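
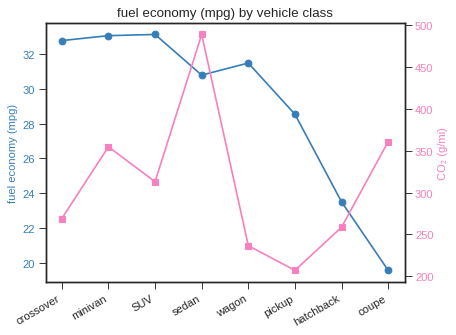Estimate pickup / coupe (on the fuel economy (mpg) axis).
pickup ≈ 28, coupe ≈ 20; 28/20 ≈ 1.4.

≈ 1.4×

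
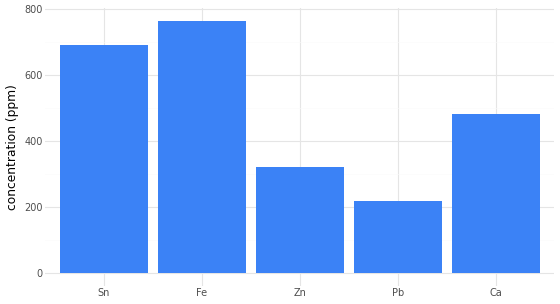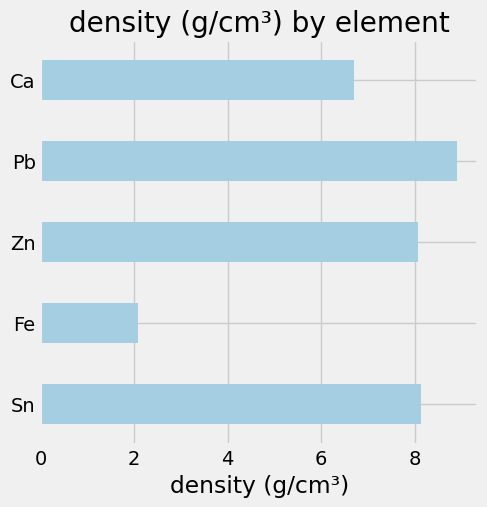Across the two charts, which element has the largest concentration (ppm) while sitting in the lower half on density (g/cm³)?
Chart 2 median density (g/cm³) ≈ 8; below-median elements: Fe, Ca. Among those, Fe has the highest concentration (ppm) (≈ 800).

Fe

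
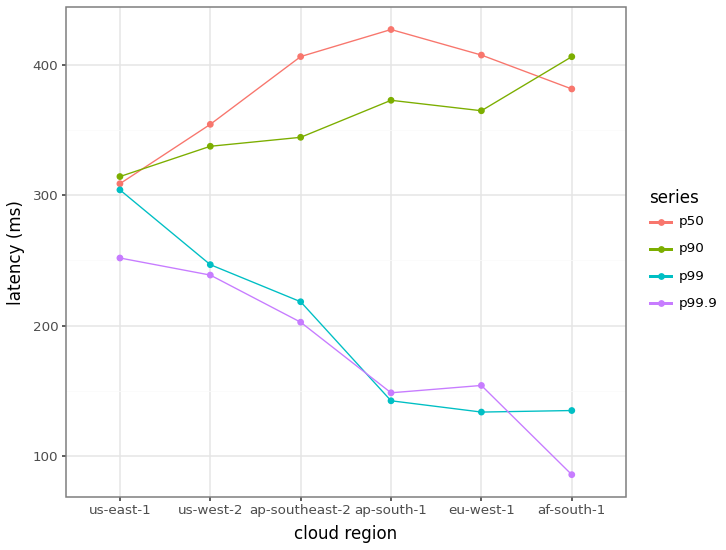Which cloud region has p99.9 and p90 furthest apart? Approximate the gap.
af-south-1, ≈ 300 ms

af-south-1: p99.9 ≈ 100, p90 ≈ 400 → gap ≈ 300. Next-largest (ap-south-1) is only ≈ 200.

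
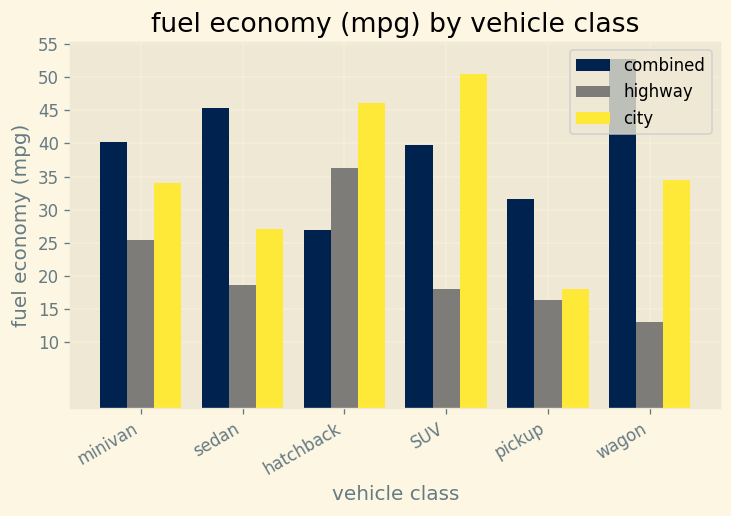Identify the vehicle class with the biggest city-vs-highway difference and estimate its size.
SUV: city ≈ 50, highway ≈ 20 → gap ≈ 30. Next-largest (wagon) is only ≈ 20.

SUV, ≈ 30 mpg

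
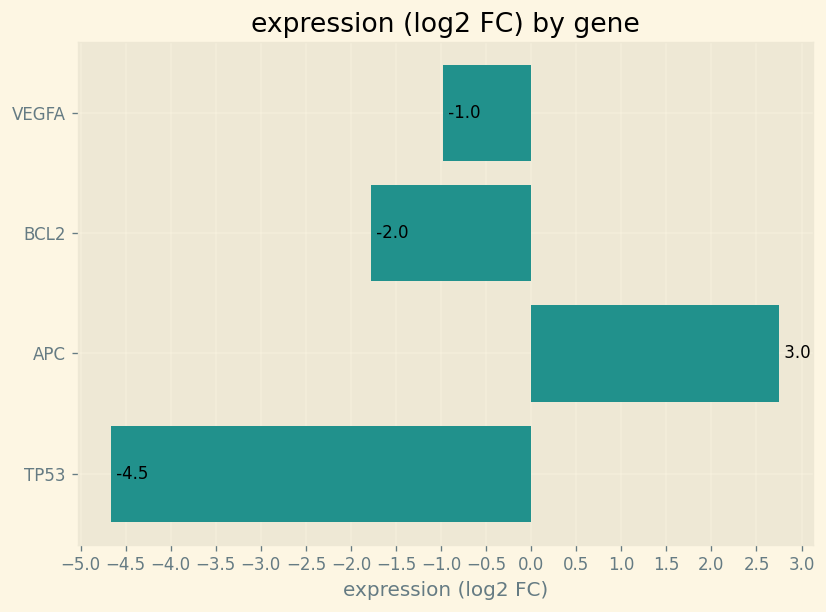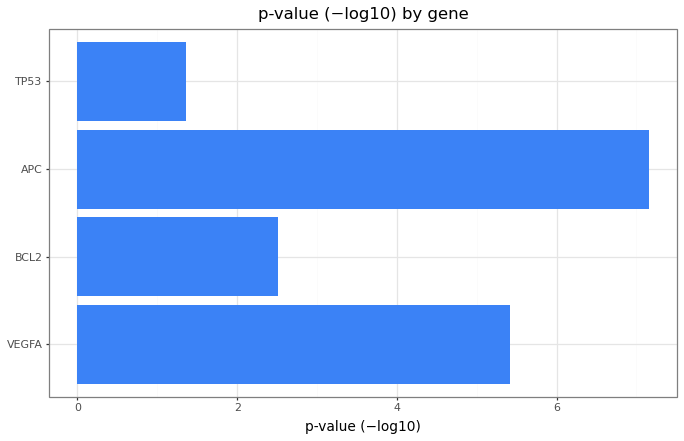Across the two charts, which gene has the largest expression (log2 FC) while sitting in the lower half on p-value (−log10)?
Chart 2 median p-value (−log10) ≈ 4; below-median genes: BCL2, TP53. Among those, BCL2 has the highest expression (log2 FC) (≈ -2).

BCL2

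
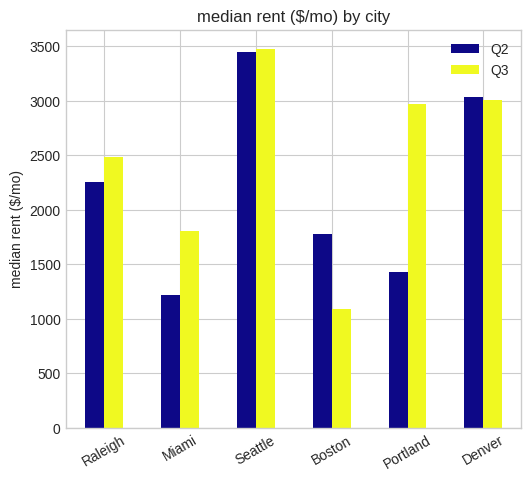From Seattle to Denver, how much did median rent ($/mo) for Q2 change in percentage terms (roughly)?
≈ -14.3%

Seattle ≈ 3500, Denver ≈ 3000; (3000 − 3500) / 3500 ≈ -14.3%.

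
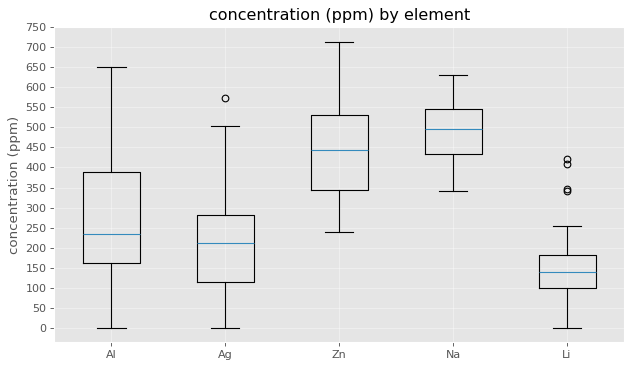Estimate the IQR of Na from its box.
≈ 100

Q3 ≈ 550, Q1 ≈ 450; IQR ≈ 100.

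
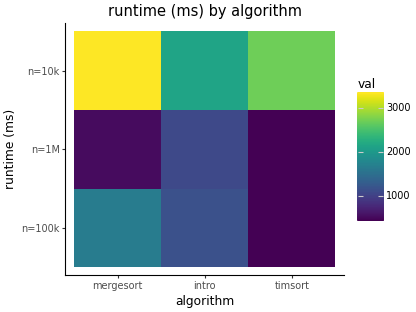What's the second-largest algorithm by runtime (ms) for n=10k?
Top 3 for n=10k: mergesort ≈ 3500, timsort ≈ 2500, intro ≈ 2000.

timsort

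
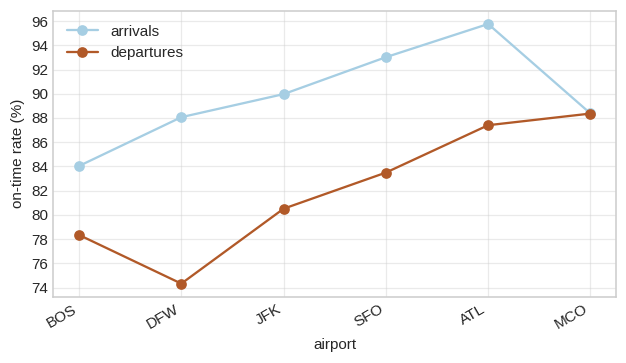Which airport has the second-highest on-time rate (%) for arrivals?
SFO

Top 3 for arrivals: ATL ≈ 96, SFO ≈ 94, JFK ≈ 90.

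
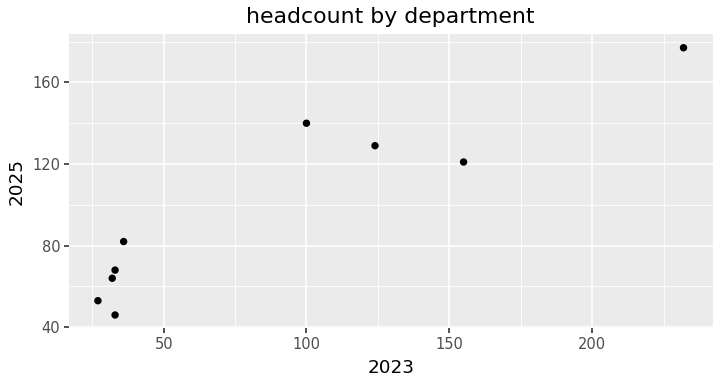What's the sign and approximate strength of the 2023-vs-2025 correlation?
positive, strong

Points are positively correlated; strong (|r| ≈ 0.9).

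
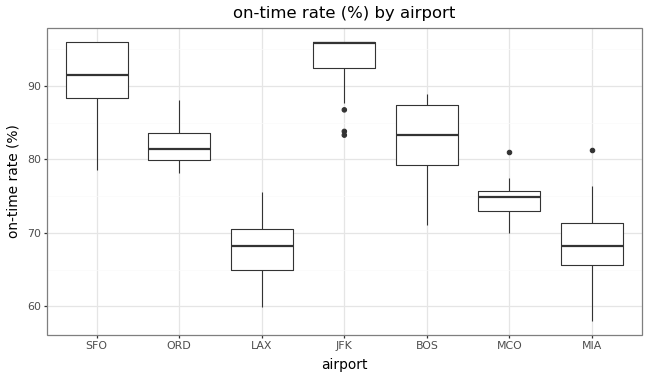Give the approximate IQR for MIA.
≈ 5

Q3 ≈ 70, Q1 ≈ 65; IQR ≈ 5.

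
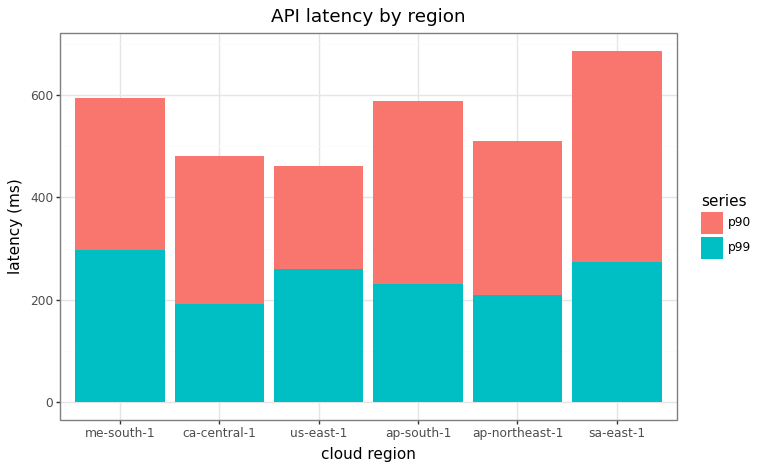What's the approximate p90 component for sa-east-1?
p90 top ≈ 700, bottom ≈ 300; segment ≈ 400.

≈ 400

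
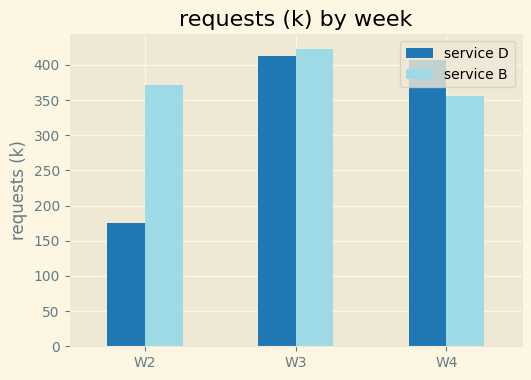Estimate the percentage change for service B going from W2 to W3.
W2 ≈ 350, W3 ≈ 400; (400 − 350) / 350 ≈ +14.3%.

≈ +14.3%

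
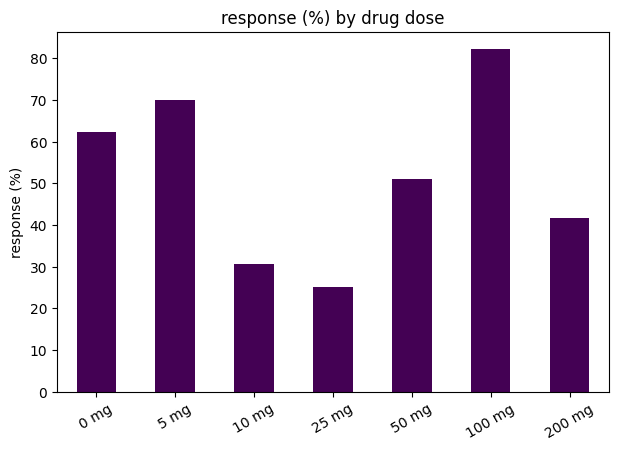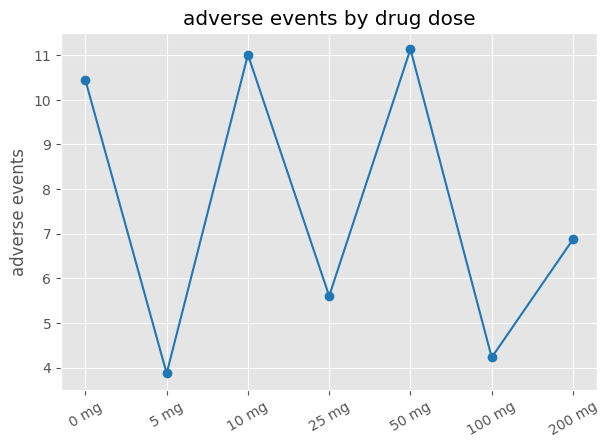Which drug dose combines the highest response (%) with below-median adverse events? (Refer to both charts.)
100 mg

Chart 2 median adverse events ≈ 6; below-median drug doses: 5 mg, 25 mg, 100 mg. Among those, 100 mg has the highest response (%) (≈ 80).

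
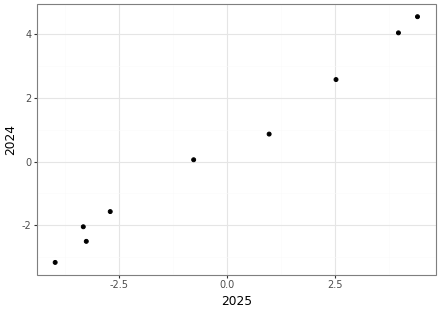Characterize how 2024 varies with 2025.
Points are positively correlated; strong (|r| ≈ 1.0).

positive, strong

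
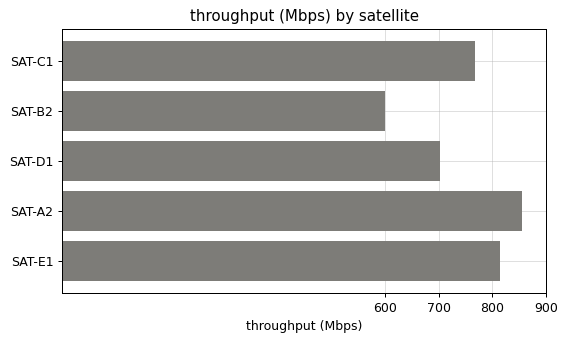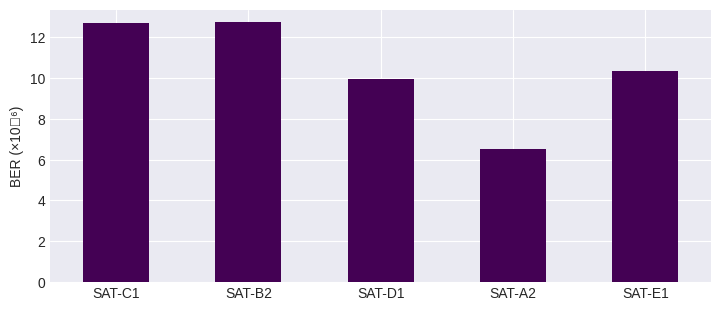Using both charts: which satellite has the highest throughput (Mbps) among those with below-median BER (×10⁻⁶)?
SAT-A2

Chart 2 median BER (×10⁻⁶) ≈ 10; below-median satellites: SAT-D1, SAT-A2. Among those, SAT-A2 has the highest throughput (Mbps) (≈ 900).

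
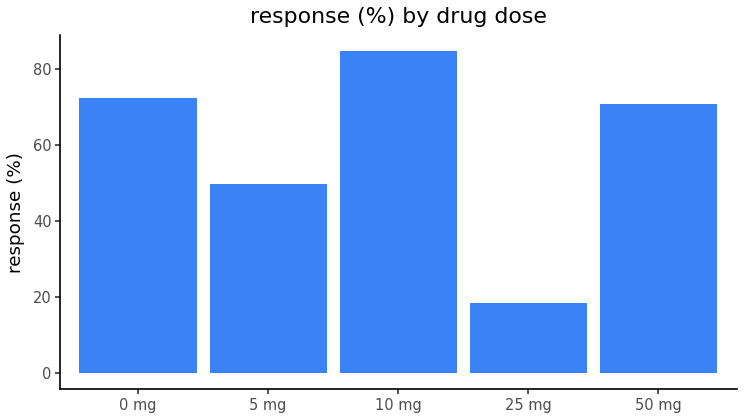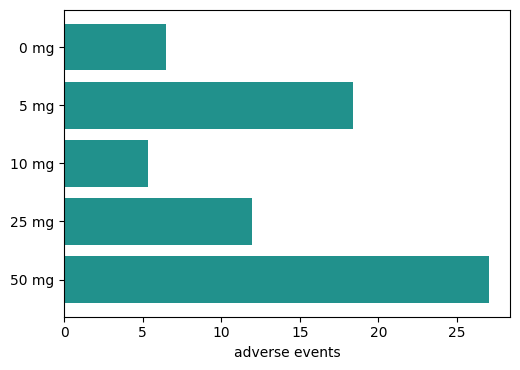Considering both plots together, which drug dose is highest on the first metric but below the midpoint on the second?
Chart 2 median adverse events ≈ 10; below-median drug doses: 0 mg, 10 mg. Among those, 10 mg has the highest response (%) (≈ 80).

10 mg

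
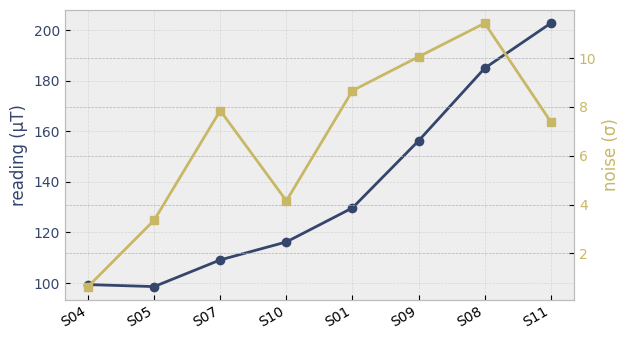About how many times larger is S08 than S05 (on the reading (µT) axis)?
S08 ≈ 180, S05 ≈ 100; 180/100 ≈ 1.8.

≈ 1.8×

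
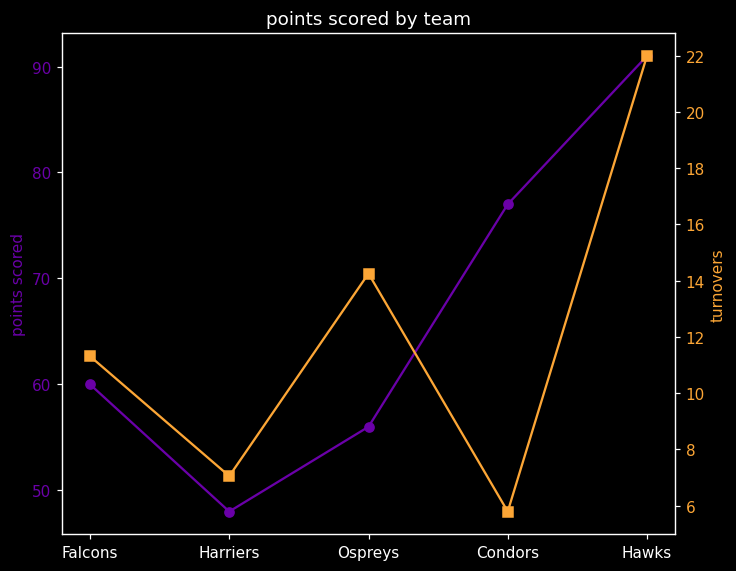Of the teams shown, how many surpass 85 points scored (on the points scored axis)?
1

Above 85: Hawks.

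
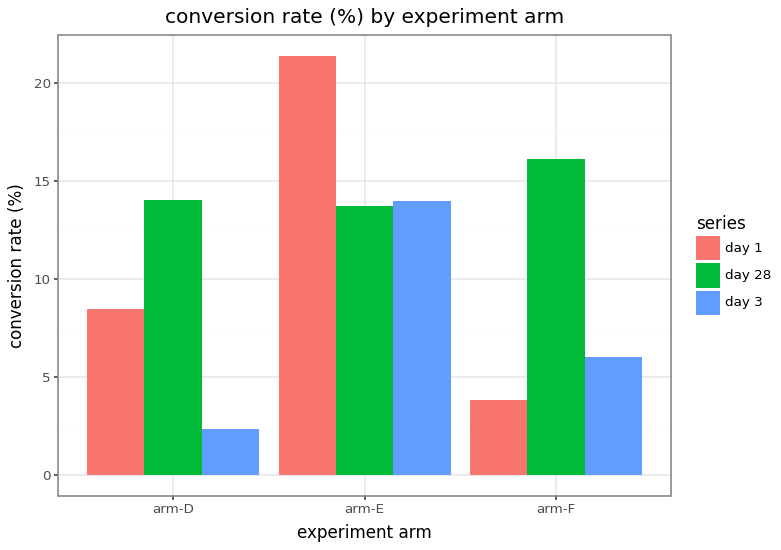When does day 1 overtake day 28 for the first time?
arm-D: day 1 ≈ 8 vs day 28 ≈ 14 (not yet); arm-E: day 1 ≈ 22 vs day 28 ≈ 14 (first crossover).

arm-E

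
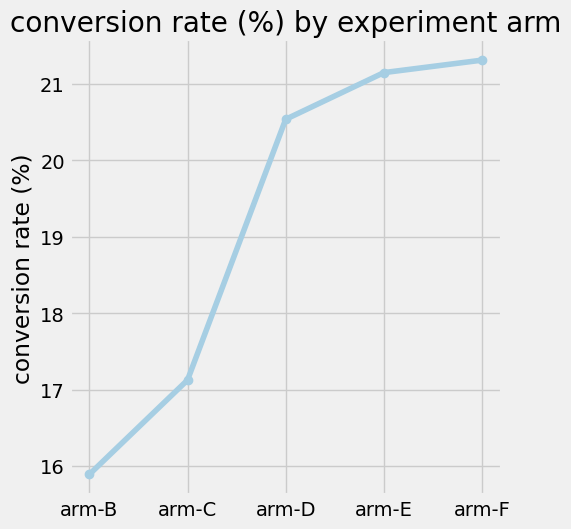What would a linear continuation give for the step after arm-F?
≈ 22

Last three: 20.5, 21.0, 21.5 → slope ≈ 0.5/step → next ≈ 22.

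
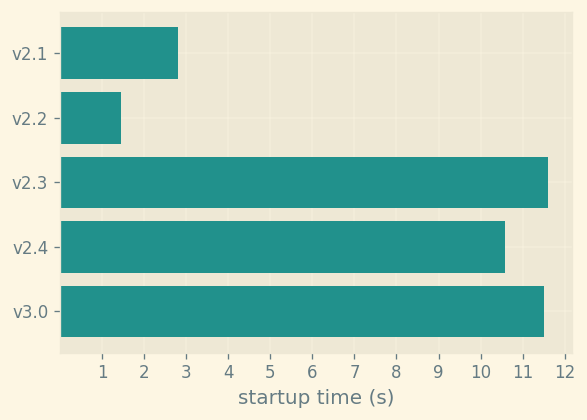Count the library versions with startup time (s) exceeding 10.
Above 10: v2.3, v2.4, v3.0.

3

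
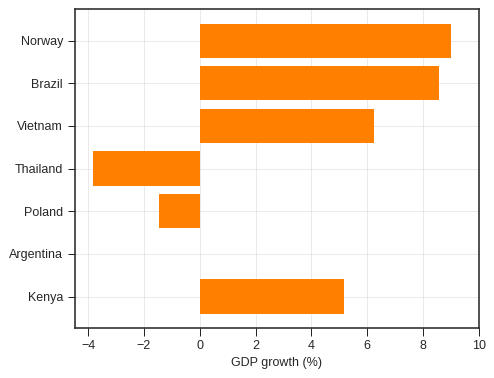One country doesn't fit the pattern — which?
Thailand

Thailand ≈ -4; the rest sit between ≈ -2 and ≈ 8.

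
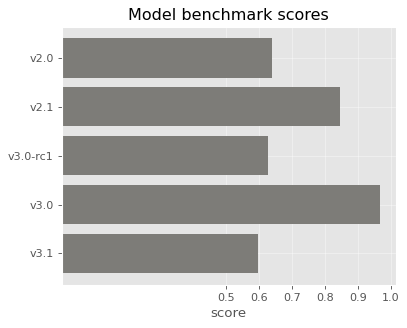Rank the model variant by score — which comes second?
Top 3: v3.0 ≈ 1.0, v2.1 ≈ 0.8, v2.0 ≈ 0.6.

v2.1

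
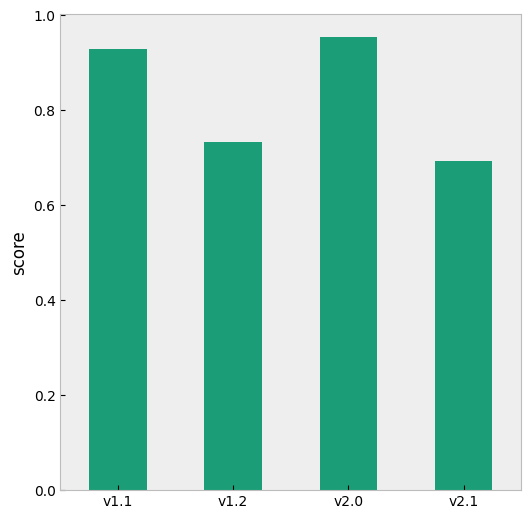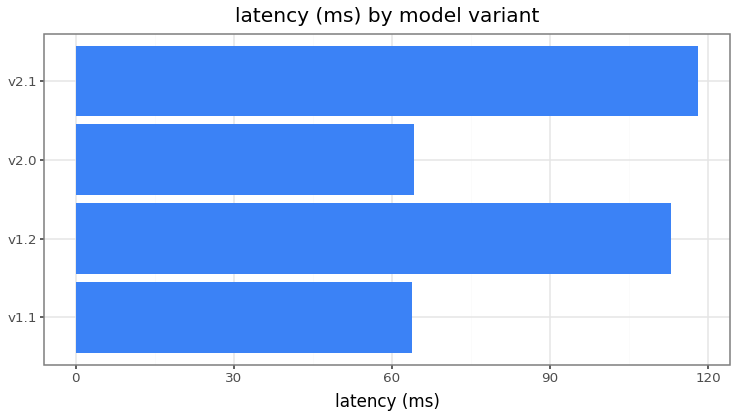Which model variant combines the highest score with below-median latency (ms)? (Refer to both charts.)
Chart 2 median latency (ms) ≈ 80; below-median model variants: v1.1, v2.0. Among those, v2.0 has the highest score (≈ 1).

v2.0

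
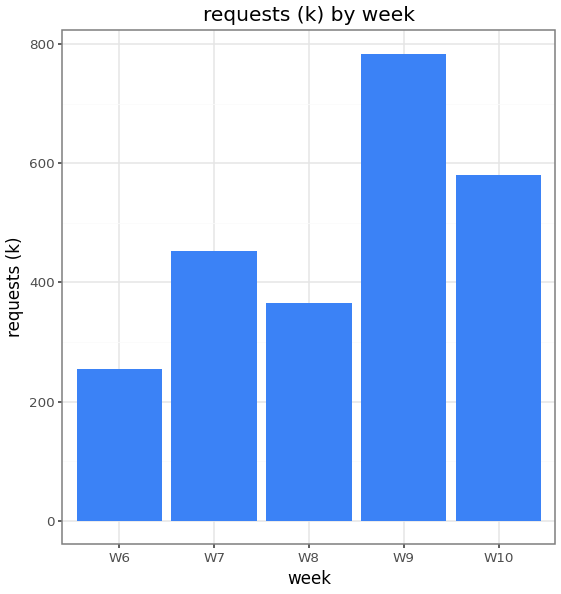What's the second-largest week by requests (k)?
W10

Top 3: W9 ≈ 800, W10 ≈ 600, W7 ≈ 500.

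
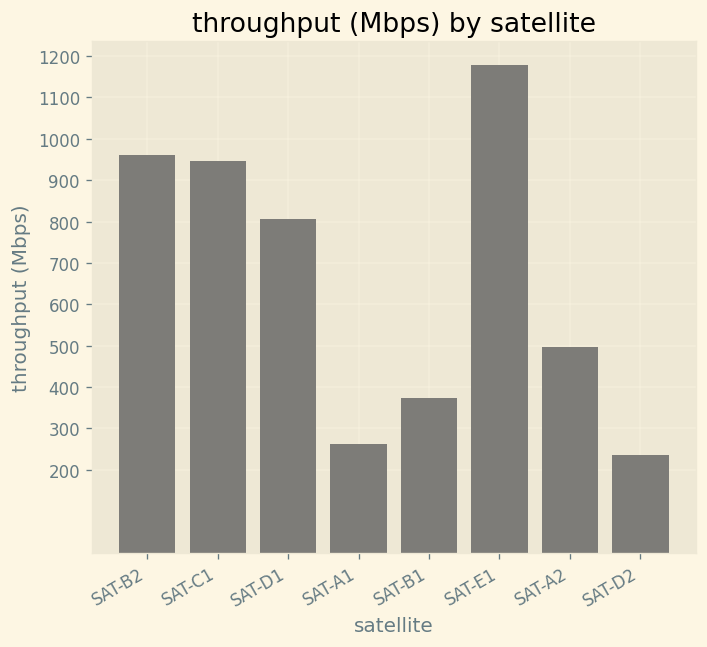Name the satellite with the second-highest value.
SAT-B2

Top 3: SAT-E1 ≈ 1200, SAT-B2 ≈ 1000, SAT-C1 ≈ 900.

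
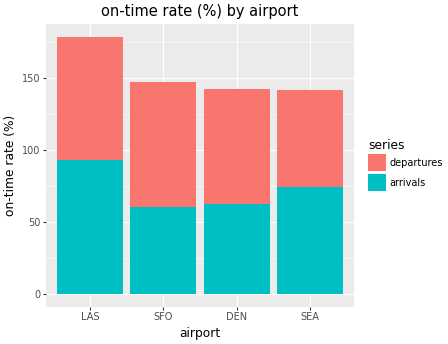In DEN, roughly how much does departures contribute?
≈ 80

departures top ≈ 140, bottom ≈ 60; segment ≈ 80.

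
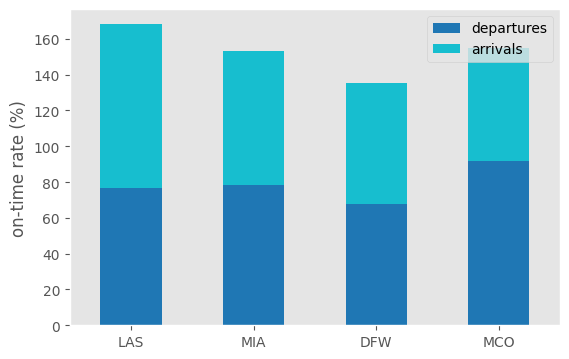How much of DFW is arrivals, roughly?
arrivals top ≈ 140, bottom ≈ 60; segment ≈ 80.

≈ 80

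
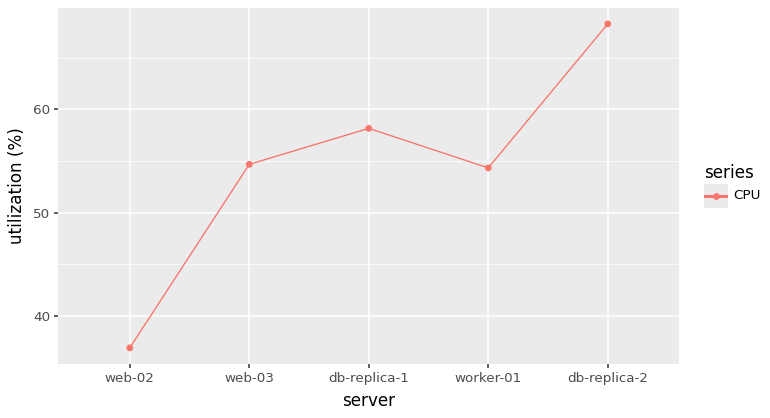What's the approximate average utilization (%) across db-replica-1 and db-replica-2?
(60 + 70) / 2 ≈ 65.

≈ 65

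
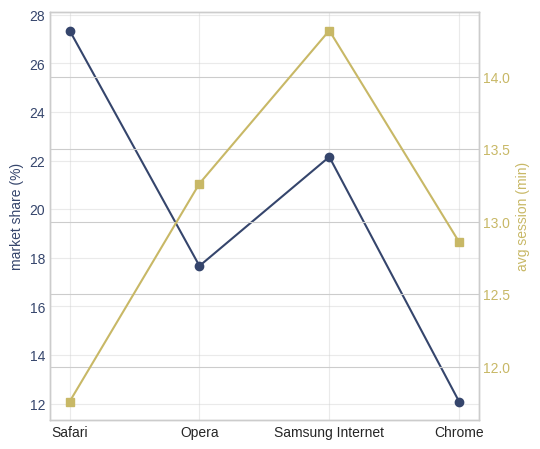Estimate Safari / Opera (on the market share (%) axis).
Safari ≈ 28, Opera ≈ 18; 28/18 ≈ 1.56.

≈ 1.56×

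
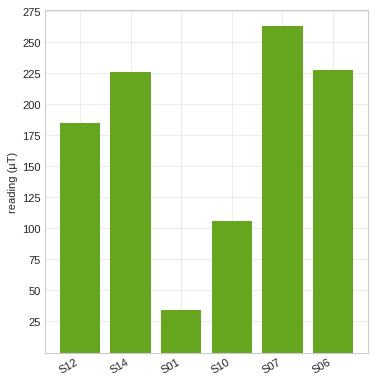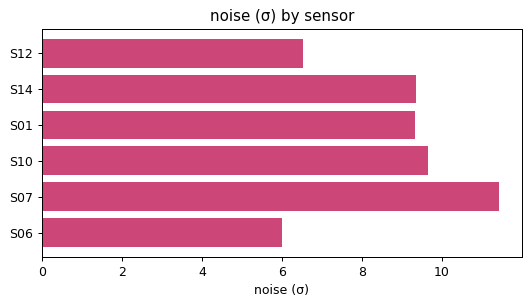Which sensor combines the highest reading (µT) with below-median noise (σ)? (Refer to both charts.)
Chart 2 median noise (σ) ≈ 10; below-median sensors: S12, S01, S06. Among those, S06 has the highest reading (µT) (≈ 225).

S06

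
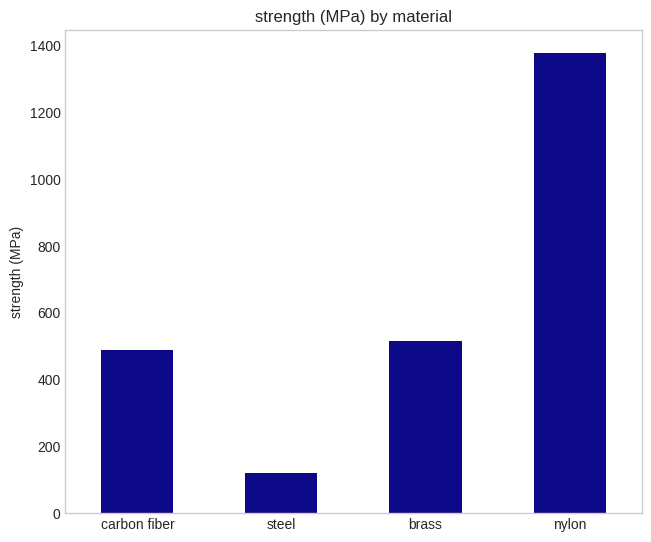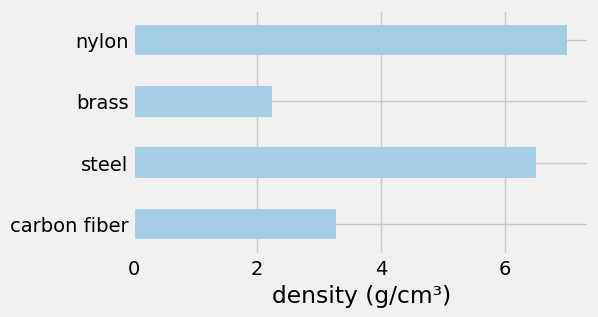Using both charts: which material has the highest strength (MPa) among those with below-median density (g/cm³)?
Chart 2 median density (g/cm³) ≈ 5; below-median materials: carbon fiber, brass. Among those, brass has the highest strength (MPa) (≈ 600).

brass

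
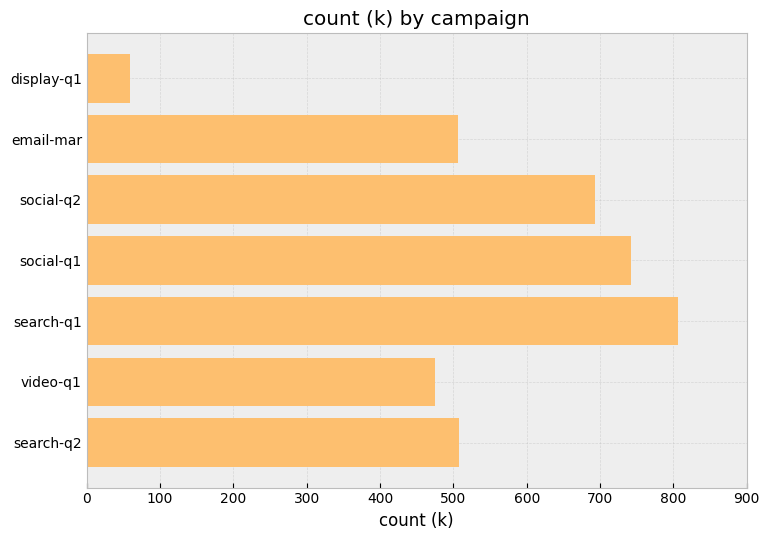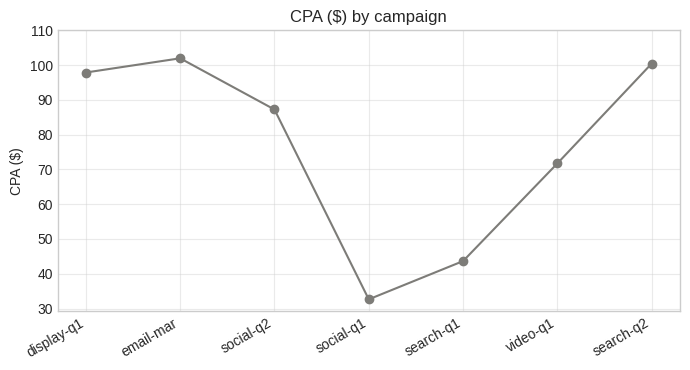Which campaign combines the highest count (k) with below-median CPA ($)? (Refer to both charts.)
search-q1

Chart 2 median CPA ($) ≈ 90; below-median campaigns: social-q1, search-q1, video-q1. Among those, search-q1 has the highest count (k) (≈ 800).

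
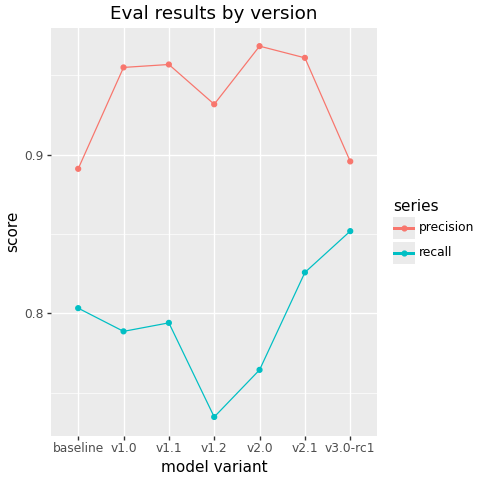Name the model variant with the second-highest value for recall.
v2.1

Top 3 for recall: v3.0-rc1 ≈ 0.86, v2.1 ≈ 0.82, baseline ≈ 0.80.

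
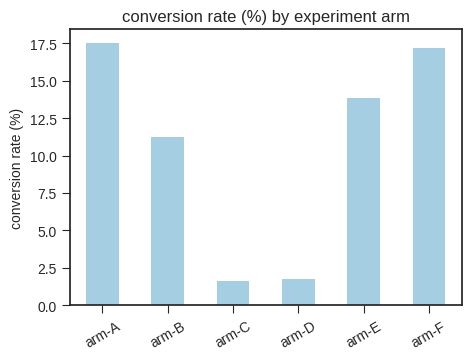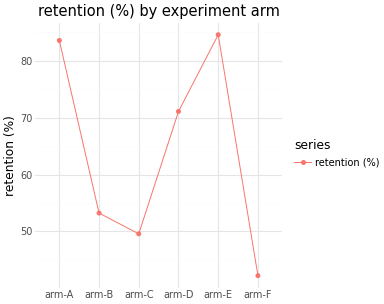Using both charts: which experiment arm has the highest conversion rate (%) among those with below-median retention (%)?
arm-F

Chart 2 median retention (%) ≈ 60; below-median experiment arms: arm-B, arm-C, arm-F. Among those, arm-F has the highest conversion rate (%) (≈ 18).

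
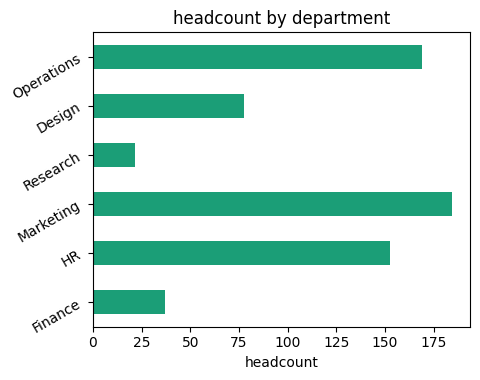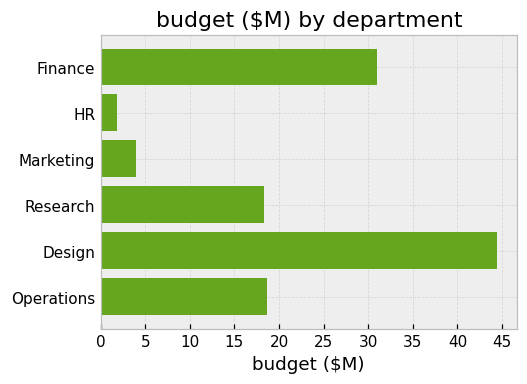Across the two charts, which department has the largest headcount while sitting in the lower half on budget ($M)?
Chart 2 median budget ($M) ≈ 20; below-median departments: HR, Marketing, Research. Among those, Marketing has the highest headcount (≈ 180).

Marketing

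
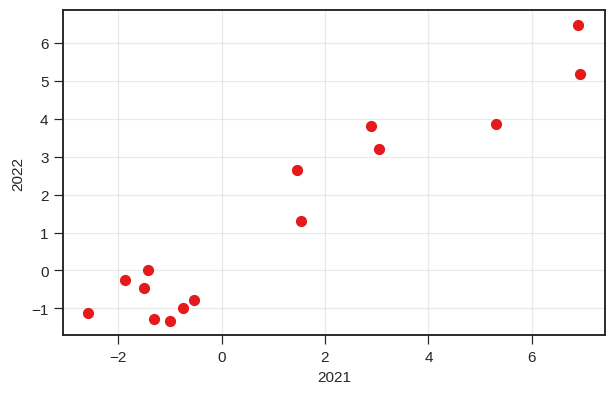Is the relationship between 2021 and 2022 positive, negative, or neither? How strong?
positive, strong

Points are positively correlated; strong (|r| ≈ 1.0).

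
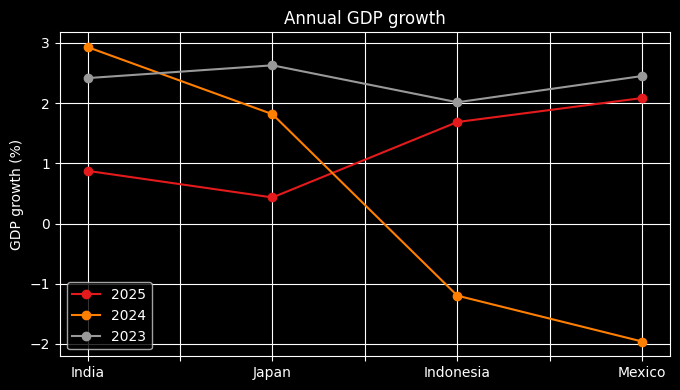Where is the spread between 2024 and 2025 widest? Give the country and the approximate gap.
Mexico: 2024 ≈ -2.0, 2025 ≈ 2.0 → gap ≈ 4.0. Next-largest (Indonesia) is only ≈ 2.5.

Mexico, ≈ 4.0 %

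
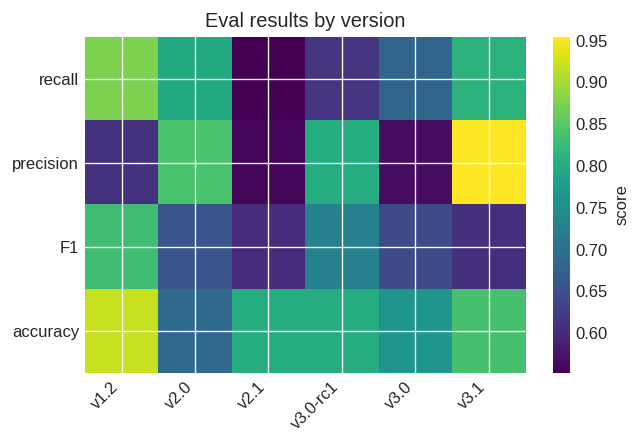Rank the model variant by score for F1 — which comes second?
v3.0-rc1

Top 3 for F1: v1.2 ≈ 0.85, v3.0-rc1 ≈ 0.75, v2.0 ≈ 0.65.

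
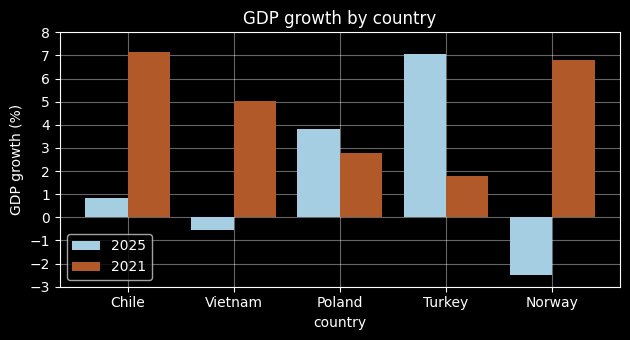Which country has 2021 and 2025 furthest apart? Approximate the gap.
Norway: 2021 ≈ 7, 2025 ≈ -2 → gap ≈ 9. Next-largest (Chile) is only ≈ 6.

Norway, ≈ 9 %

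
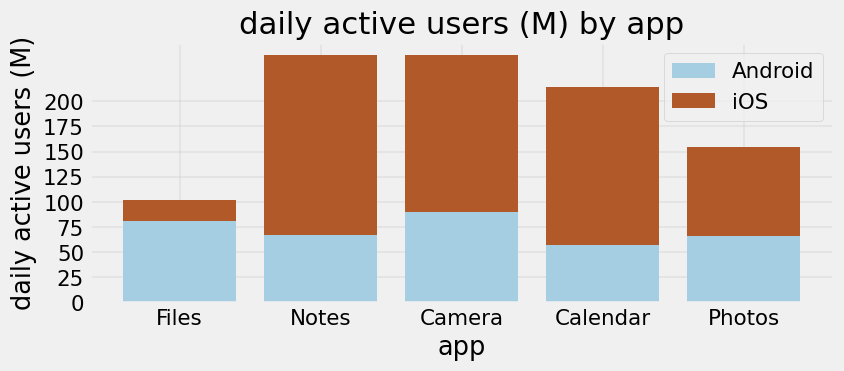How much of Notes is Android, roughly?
≈ 75

Android top ≈ 75, bottom ≈ 0; segment ≈ 75.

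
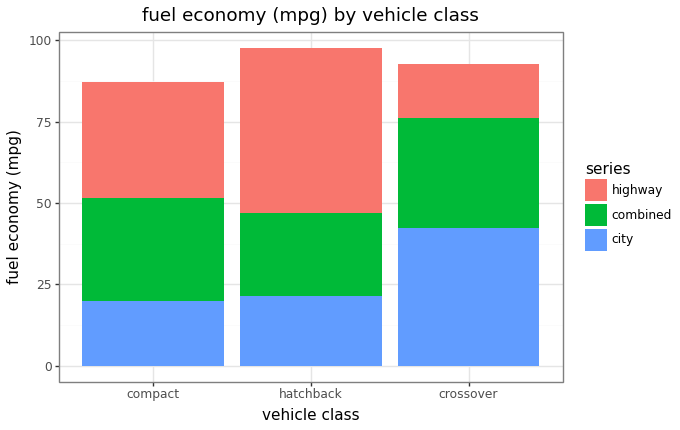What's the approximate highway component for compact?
highway top ≈ 90, bottom ≈ 50; segment ≈ 40.

≈ 40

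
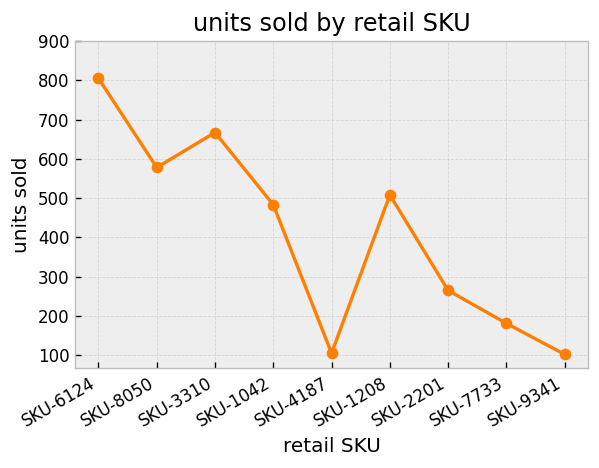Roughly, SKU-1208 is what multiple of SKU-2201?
SKU-1208 ≈ 500, SKU-2201 ≈ 300; 500/300 ≈ 1.67.

≈ 1.67×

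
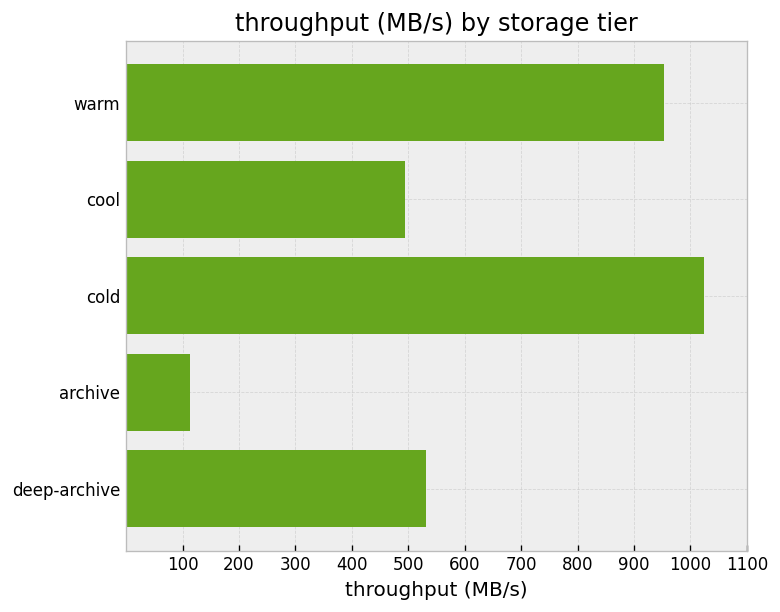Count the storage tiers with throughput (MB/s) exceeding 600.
Above 600: warm, cold.

2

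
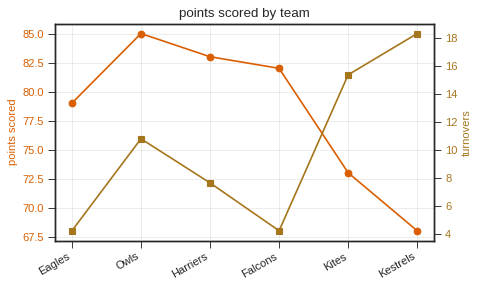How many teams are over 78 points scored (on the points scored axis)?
Above 78: Eagles, Owls, Harriers, Falcons.

4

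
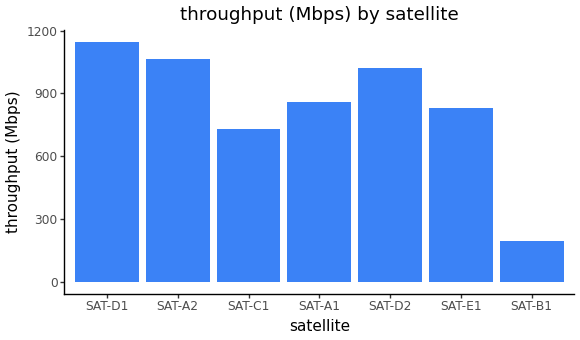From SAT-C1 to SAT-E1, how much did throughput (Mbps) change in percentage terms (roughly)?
SAT-C1 ≈ 700, SAT-E1 ≈ 800; (800 − 700) / 700 ≈ +14.3%.

≈ +14.3%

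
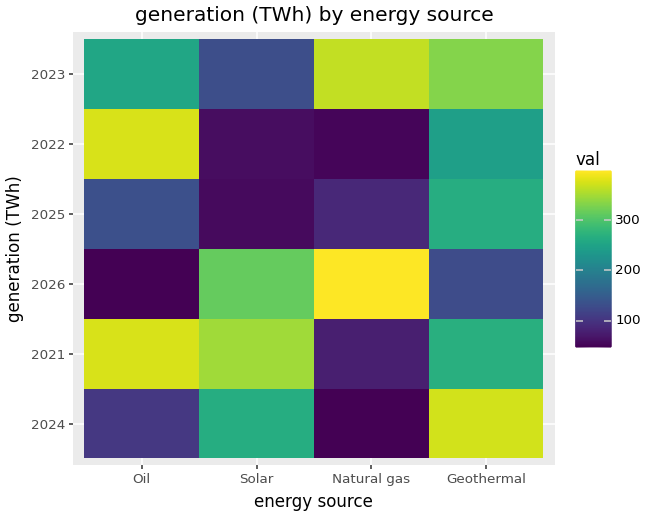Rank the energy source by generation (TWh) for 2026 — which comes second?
Solar

Top 3 for 2026: Natural gas ≈ 400, Solar ≈ 300, Geothermal ≈ 150.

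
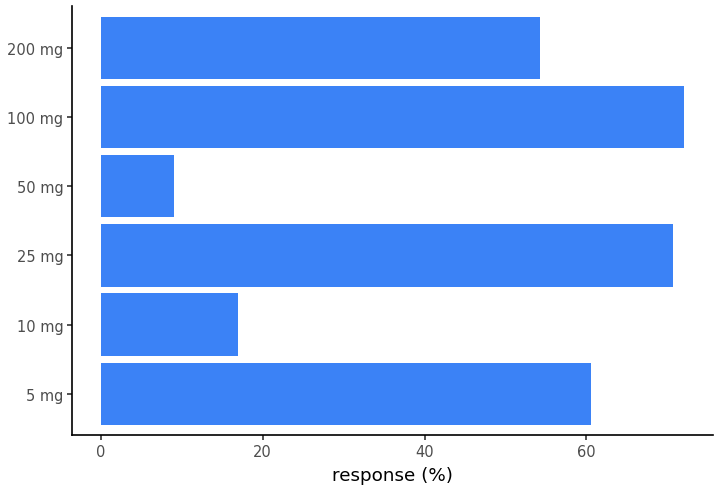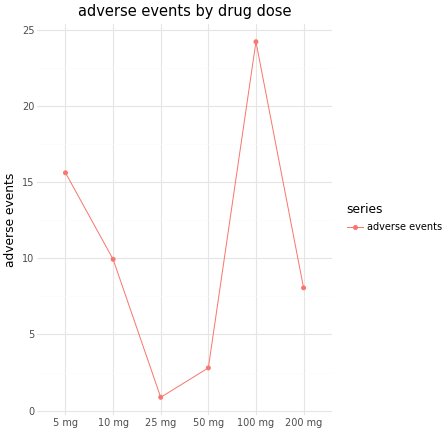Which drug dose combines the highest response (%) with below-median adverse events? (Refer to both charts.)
25 mg

Chart 2 median adverse events ≈ 10; below-median drug doses: 25 mg, 50 mg, 200 mg. Among those, 25 mg has the highest response (%) (≈ 70).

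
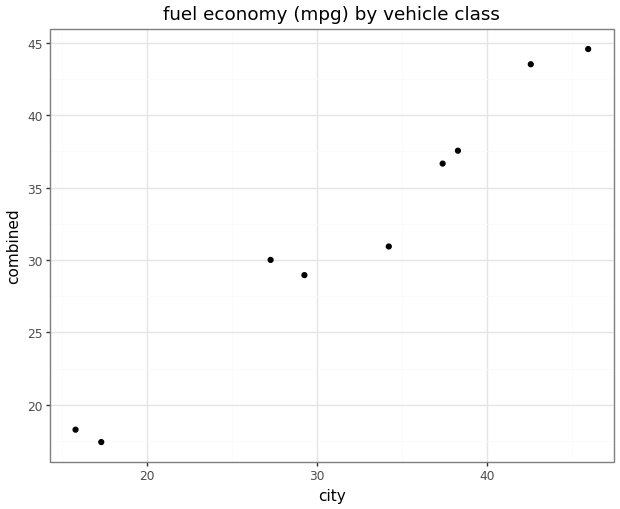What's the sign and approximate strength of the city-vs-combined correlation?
positive, strong

Points are positively correlated; strong (|r| ≈ 1.0).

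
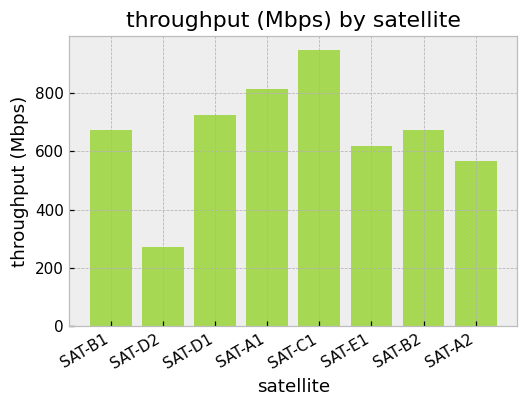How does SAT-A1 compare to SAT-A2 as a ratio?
≈ 1.33×

SAT-A1 ≈ 800, SAT-A2 ≈ 600; 800/600 ≈ 1.33.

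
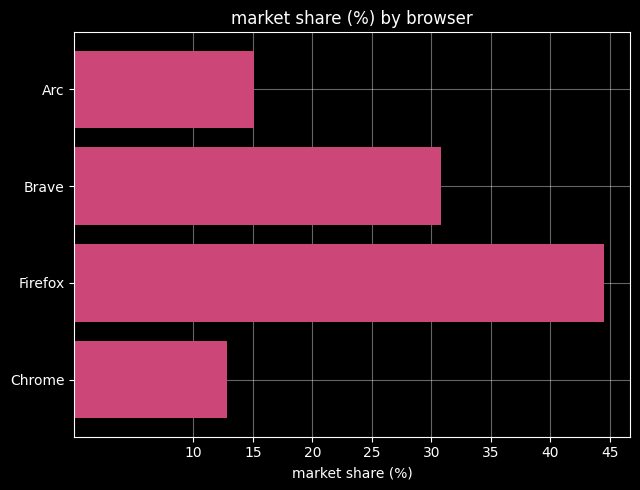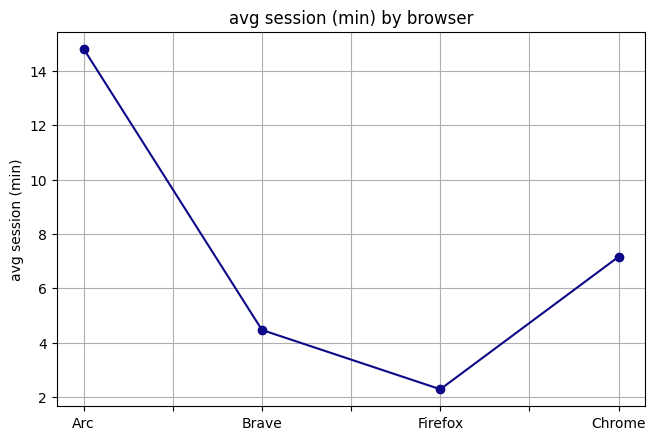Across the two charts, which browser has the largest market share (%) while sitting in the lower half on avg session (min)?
Chart 2 median avg session (min) ≈ 6; below-median browsers: Brave, Firefox. Among those, Firefox has the highest market share (%) (≈ 45).

Firefox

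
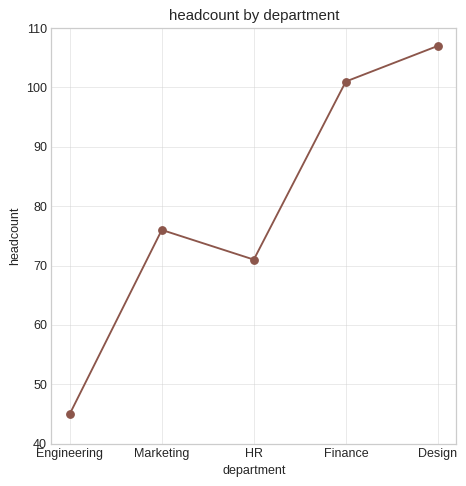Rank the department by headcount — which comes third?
Marketing

Top 4: Design ≈ 110, Finance ≈ 100, Marketing ≈ 80, HR ≈ 70.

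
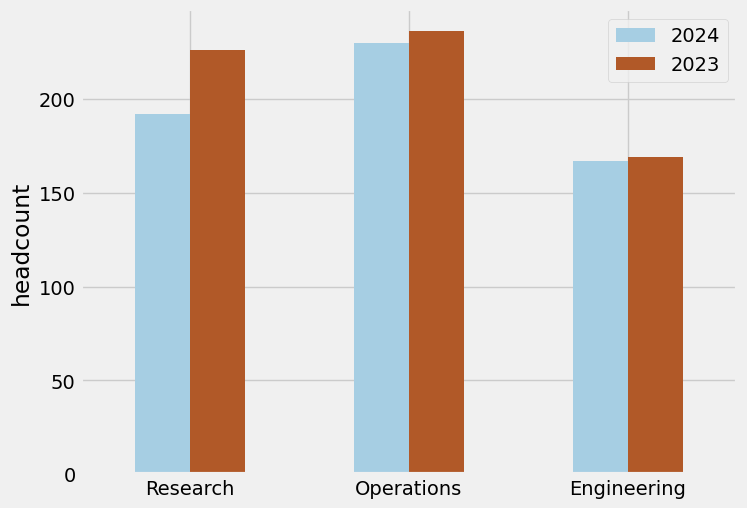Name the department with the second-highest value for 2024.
Research

Top 3 for 2024: Operations ≈ 240, Research ≈ 200, Engineering ≈ 160.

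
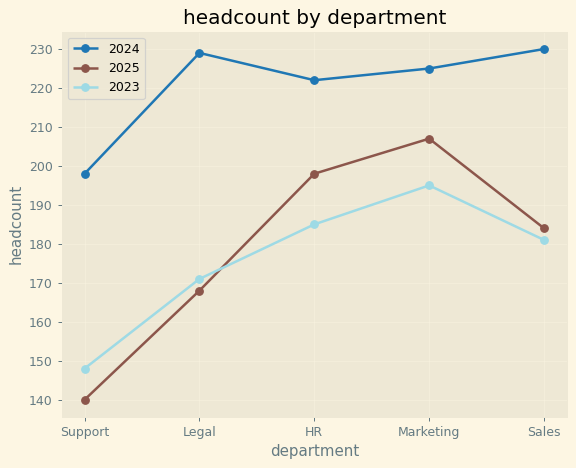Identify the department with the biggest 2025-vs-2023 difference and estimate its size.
HR: 2025 ≈ 200, 2023 ≈ 180 → gap ≈ 20. Next-largest (Marketing) is only ≈ 10.

HR, ≈ 20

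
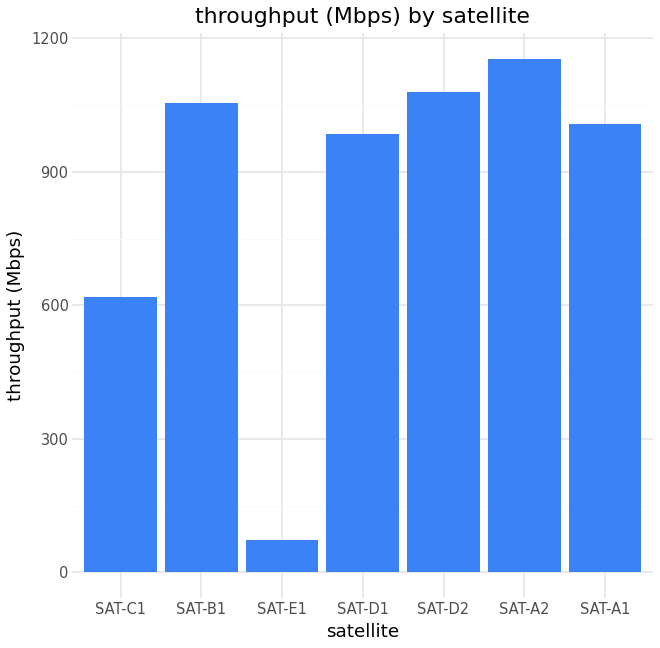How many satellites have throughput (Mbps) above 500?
6

Above 500: SAT-C1, SAT-B1, SAT-D1, SAT-D2, SAT-A2, SAT-A1.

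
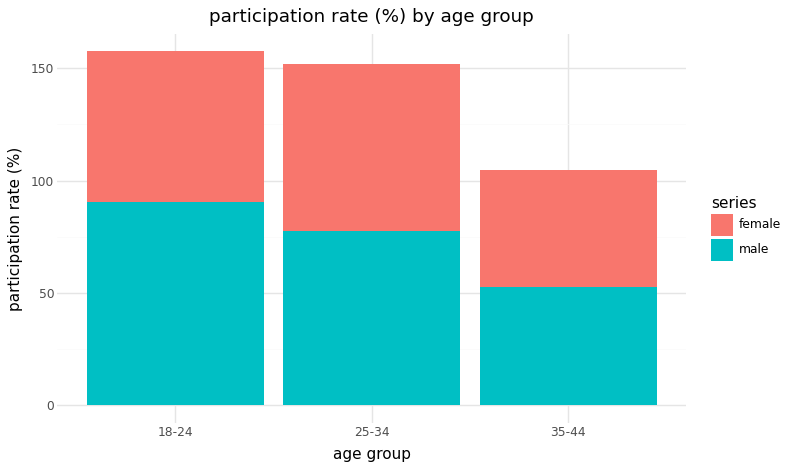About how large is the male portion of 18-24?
≈ 100

male top ≈ 100, bottom ≈ 0; segment ≈ 100.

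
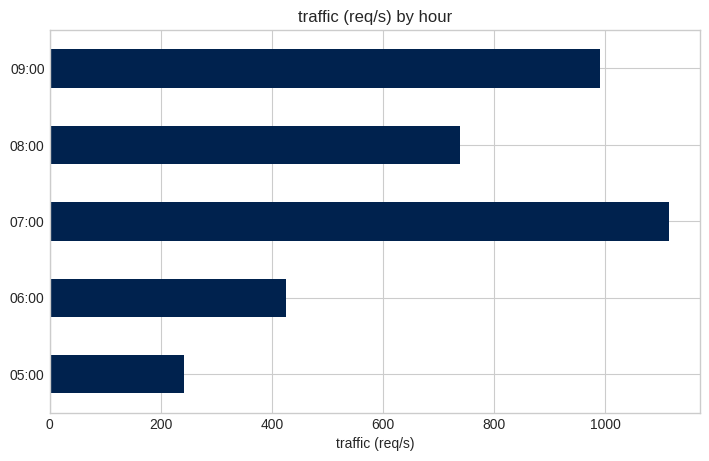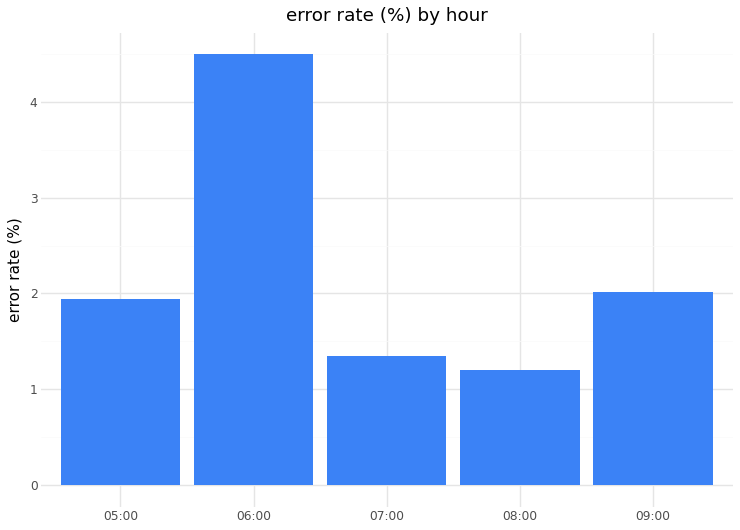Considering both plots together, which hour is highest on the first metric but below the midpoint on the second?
07:00

Chart 2 median error rate (%) ≈ 2; below-median hours: 07:00, 08:00. Among those, 07:00 has the highest traffic (req/s) (≈ 1200).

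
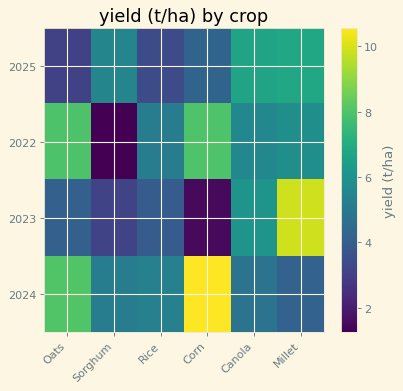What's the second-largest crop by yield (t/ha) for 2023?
Canola

Top 3 for 2023: Millet ≈ 10, Canola ≈ 6, Oats ≈ 4.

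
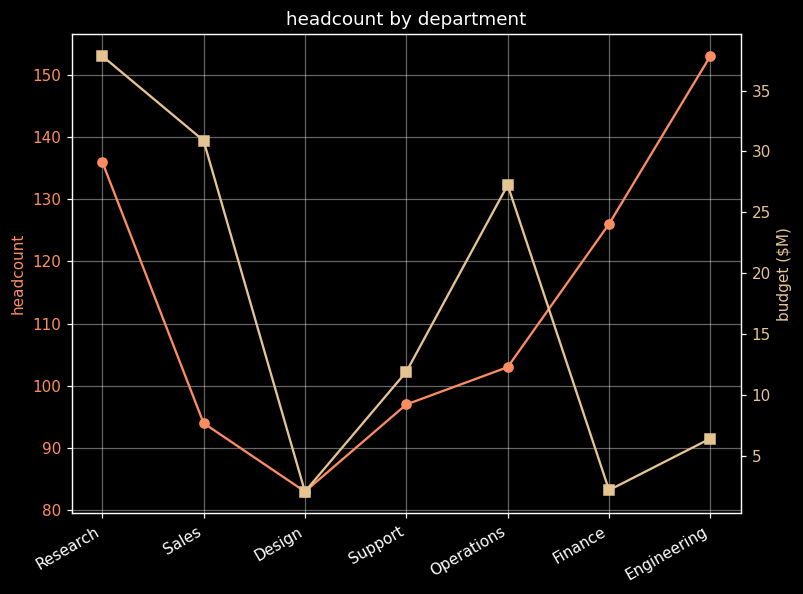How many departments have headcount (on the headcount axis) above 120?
3

Above 120: Research, Finance, Engineering.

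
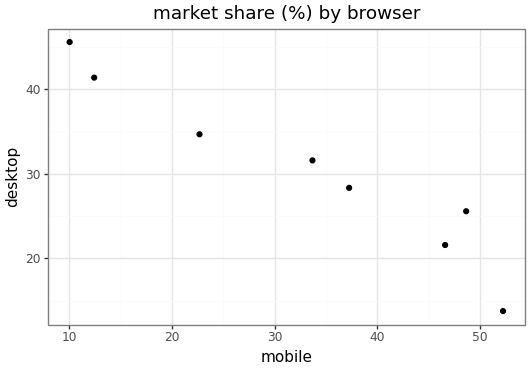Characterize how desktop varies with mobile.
negative, strong

Points are negatively correlated; strong (|r| ≈ 1.0).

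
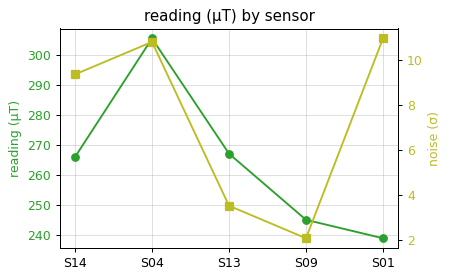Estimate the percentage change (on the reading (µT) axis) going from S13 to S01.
≈ -11.1%

S13 ≈ 270, S01 ≈ 240; (240 − 270) / 270 ≈ -11.1%.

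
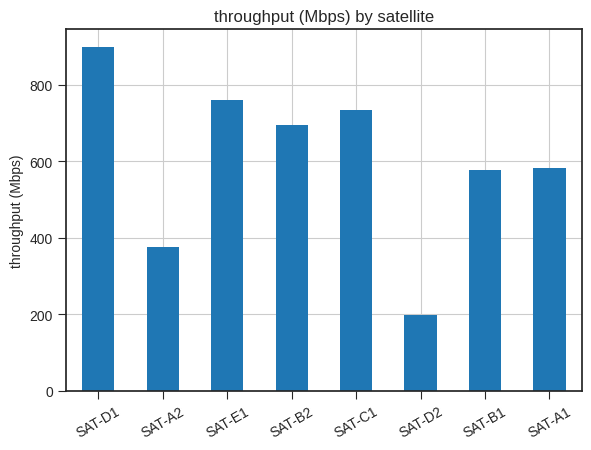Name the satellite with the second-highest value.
SAT-E1

Top 3: SAT-D1 ≈ 900, SAT-E1 ≈ 800, SAT-C1 ≈ 700.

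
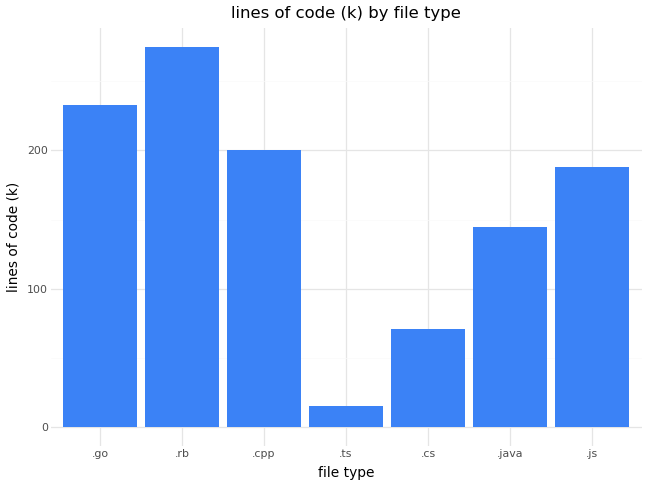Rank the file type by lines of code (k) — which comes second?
Top 3: .rb ≈ 275, .go ≈ 225, .cpp ≈ 200.

.go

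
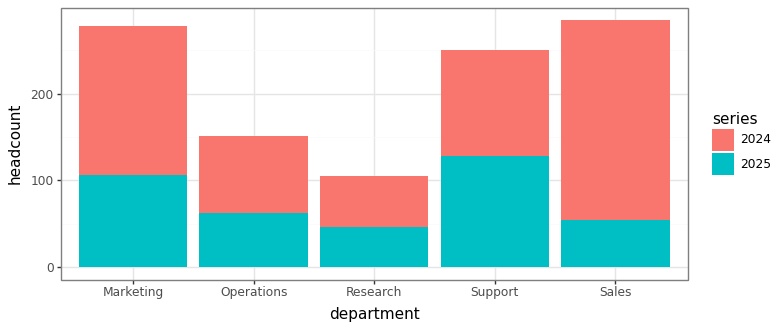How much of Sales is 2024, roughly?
2024 top ≈ 275, bottom ≈ 50; segment ≈ 225.

≈ 225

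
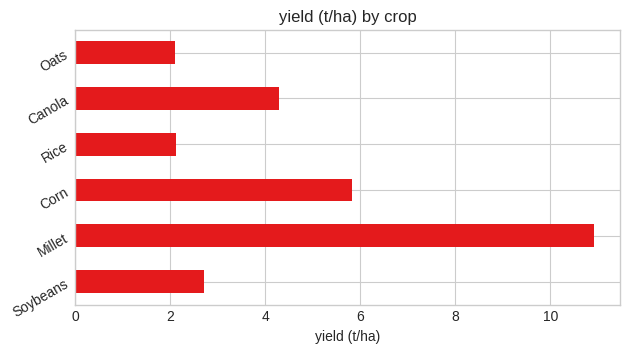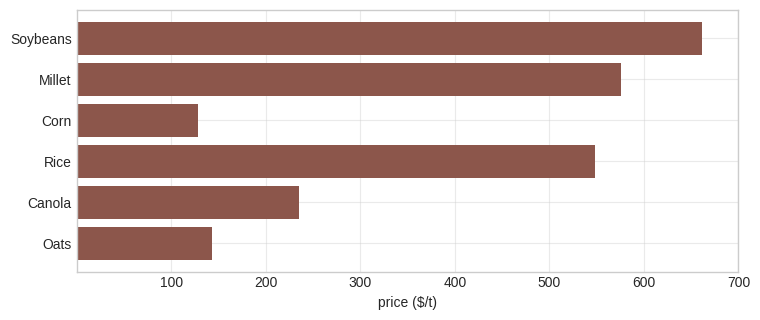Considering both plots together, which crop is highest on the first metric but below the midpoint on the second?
Corn

Chart 2 median price ($/t) ≈ 400; below-median crops: Corn, Canola, Oats. Among those, Corn has the highest yield (t/ha) (≈ 6).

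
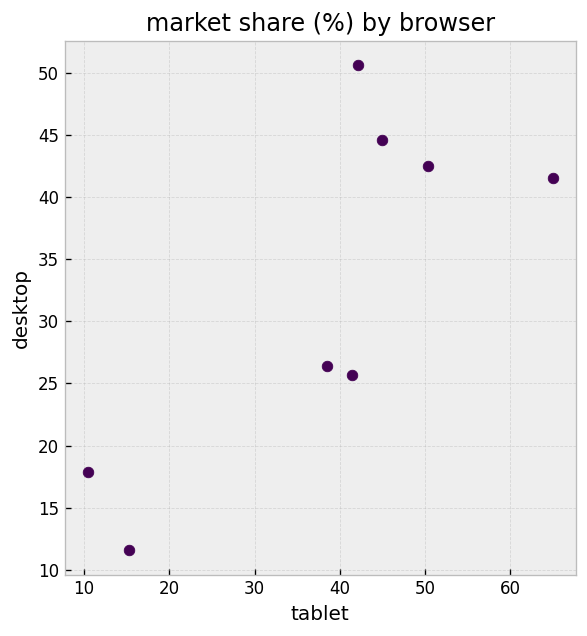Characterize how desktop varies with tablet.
Points are positively correlated; strong (|r| ≈ 0.8).

positive, strong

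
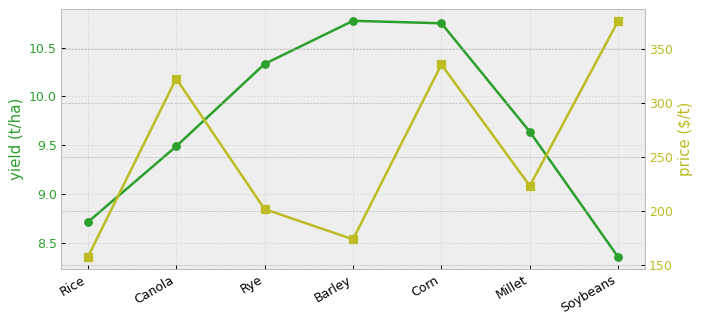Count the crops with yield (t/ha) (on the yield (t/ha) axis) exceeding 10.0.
Above 10.0: Rye, Barley, Corn.

3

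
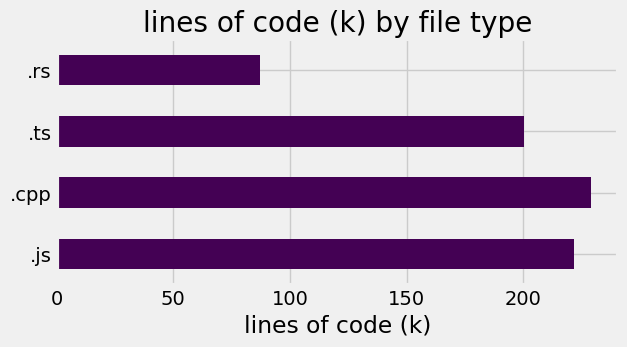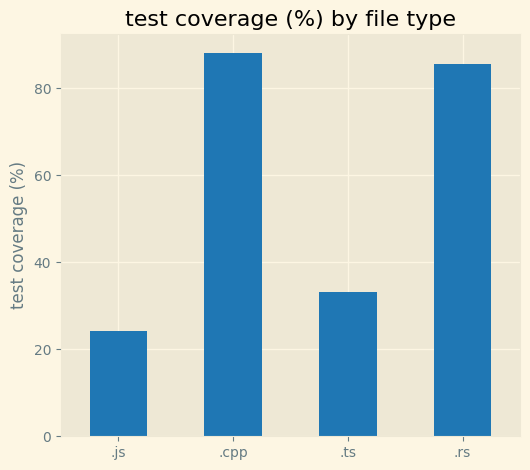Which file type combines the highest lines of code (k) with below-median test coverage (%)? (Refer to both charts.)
Chart 2 median test coverage (%) ≈ 60; below-median file types: .js, .ts. Among those, .js has the highest lines of code (k) (≈ 225).

.js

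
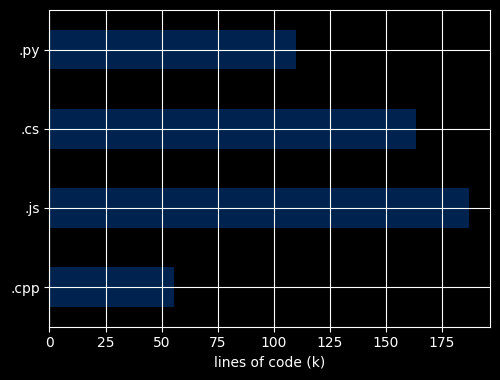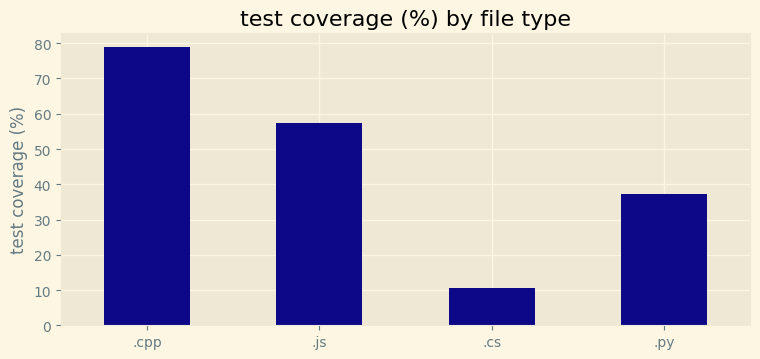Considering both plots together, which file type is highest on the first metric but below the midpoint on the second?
Chart 2 median test coverage (%) ≈ 50; below-median file types: .cs, .py. Among those, .cs has the highest lines of code (k) (≈ 160).

.cs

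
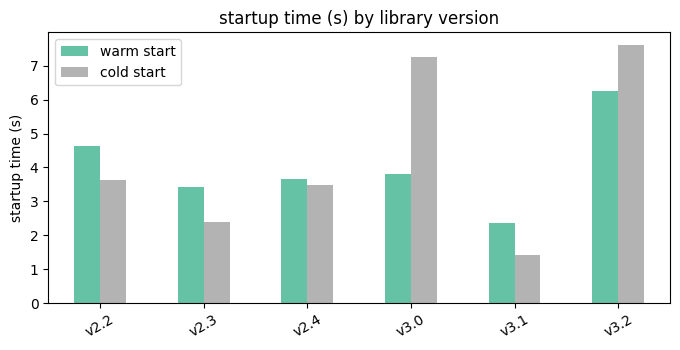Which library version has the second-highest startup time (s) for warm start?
Top 3 for warm start: v3.2 ≈ 6, v2.2 ≈ 5, v3.0 ≈ 4.

v2.2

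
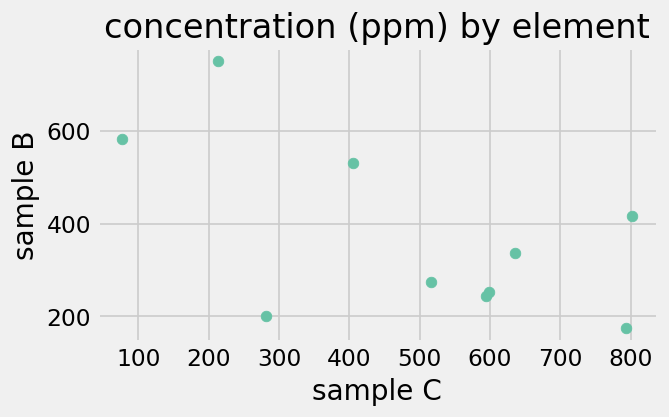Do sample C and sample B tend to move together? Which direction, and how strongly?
Points are negatively correlated; moderate (|r| ≈ 0.6).

negative, moderate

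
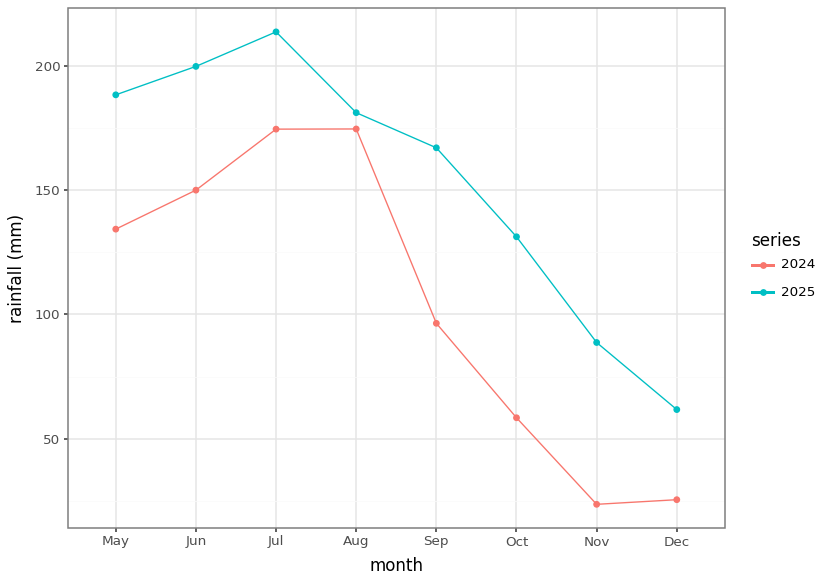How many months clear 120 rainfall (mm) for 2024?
4

Above 120: May, Jun, Jul, Aug.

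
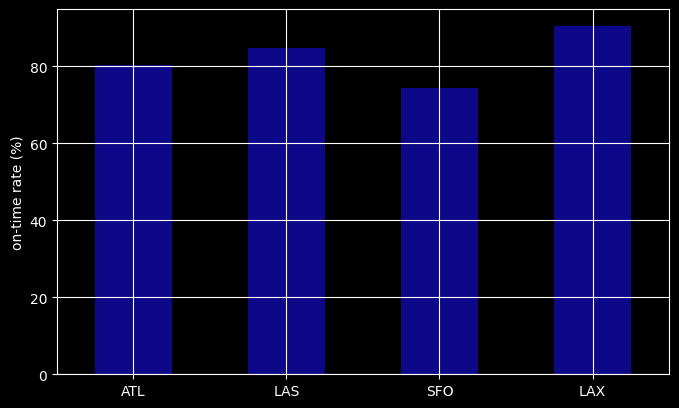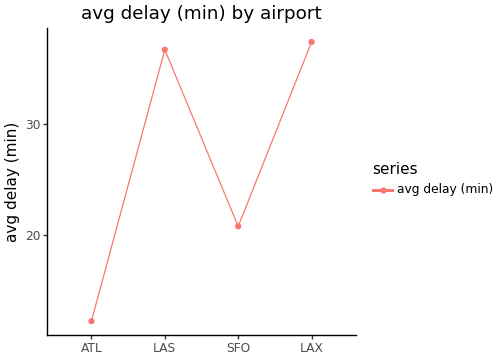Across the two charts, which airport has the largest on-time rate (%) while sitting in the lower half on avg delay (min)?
Chart 2 median avg delay (min) ≈ 30; below-median airports: ATL, SFO. Among those, ATL has the highest on-time rate (%) (≈ 80).

ATL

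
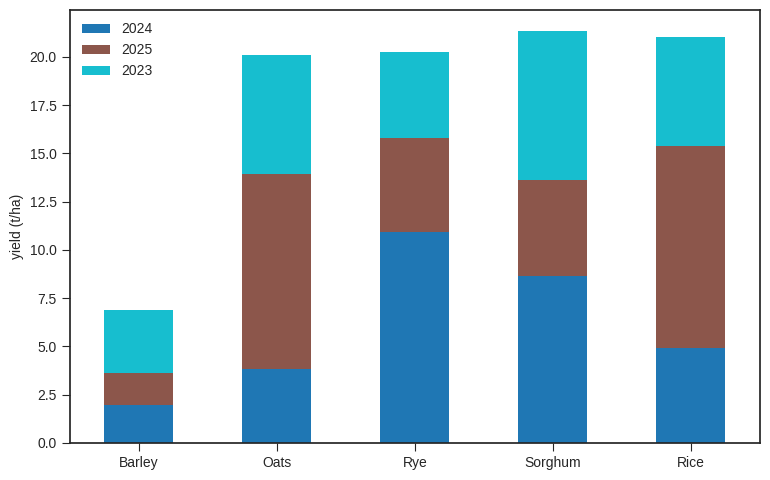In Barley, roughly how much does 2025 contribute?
≈ 2

2025 top ≈ 4, bottom ≈ 2; segment ≈ 2.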